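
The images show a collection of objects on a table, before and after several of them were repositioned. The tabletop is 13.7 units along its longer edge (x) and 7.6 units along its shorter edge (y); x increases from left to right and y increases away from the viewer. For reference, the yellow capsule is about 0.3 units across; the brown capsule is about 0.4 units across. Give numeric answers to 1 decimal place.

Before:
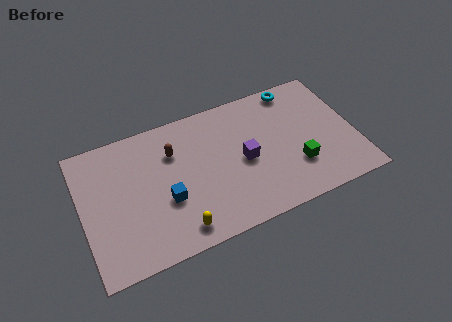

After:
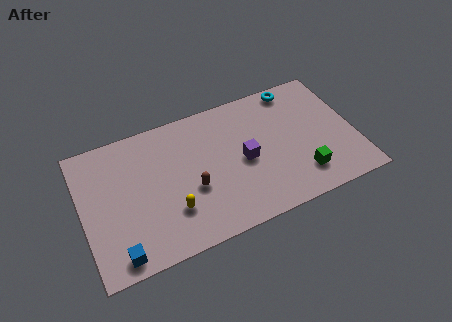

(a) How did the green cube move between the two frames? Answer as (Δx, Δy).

(0.2, -0.6)

From the two frames, the green cube sits at roughly (10.6, 2.3) before and (10.8, 1.7) after.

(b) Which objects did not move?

the purple cube and the cyan torus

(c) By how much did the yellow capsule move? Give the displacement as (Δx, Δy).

(-0.2, 1.1)

From the two frames, the yellow capsule sits at roughly (4.5, 1.1) before and (4.3, 2.2) after.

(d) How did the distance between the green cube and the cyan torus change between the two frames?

+0.6

They were about 4.5 units apart before and 5.1 after — 0.6 units further apart.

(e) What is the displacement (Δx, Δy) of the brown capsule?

(0.7, -2.4)

The brown capsule was at about (4.7, 5.4) and moved to about (5.4, 3.0).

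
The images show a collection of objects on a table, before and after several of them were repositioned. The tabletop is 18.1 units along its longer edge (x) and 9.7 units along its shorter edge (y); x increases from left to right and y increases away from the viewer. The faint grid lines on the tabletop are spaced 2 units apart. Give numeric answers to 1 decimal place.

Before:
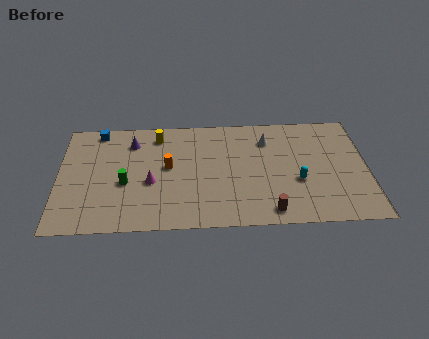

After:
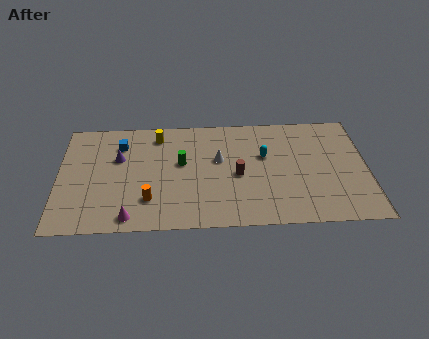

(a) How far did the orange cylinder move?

3.0

The orange cylinder was near (6.4, 5.3) before and (5.3, 2.5) after, so it travelled √(1.1² + 2.8²) ≈ 3.0 units.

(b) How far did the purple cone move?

1.6

The purple cone moved from about (4.3, 7.6) to (3.5, 6.2), a distance of √(0.8² + 1.4²) ≈ 1.6.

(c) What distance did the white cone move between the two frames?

3.3

The white cone moved from about (12.3, 7.4) to (9.4, 5.8), a distance of √(2.9² + 1.6²) ≈ 3.3.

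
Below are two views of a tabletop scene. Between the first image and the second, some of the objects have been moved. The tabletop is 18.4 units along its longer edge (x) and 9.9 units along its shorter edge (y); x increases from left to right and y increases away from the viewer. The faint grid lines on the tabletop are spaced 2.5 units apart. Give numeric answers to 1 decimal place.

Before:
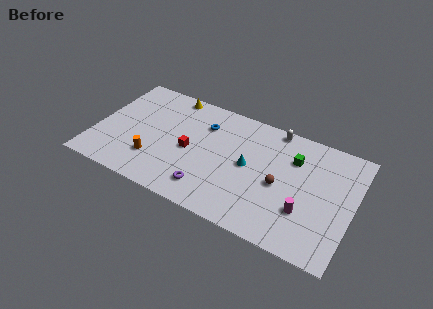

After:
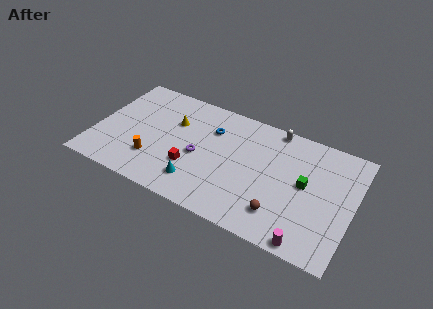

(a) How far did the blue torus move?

0.6

The blue torus moved from about (7.5, 7.3) to (8.1, 7.1), a distance of √(0.6² + 0.2²) ≈ 0.6.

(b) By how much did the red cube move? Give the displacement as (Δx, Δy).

(0.3, -1.4)

From the two frames, the red cube sits at roughly (6.8, 4.6) before and (7.1, 3.2) after.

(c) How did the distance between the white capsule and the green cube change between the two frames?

+2.0

They were about 2.6 units apart before and 4.6 after — 2.0 units further apart.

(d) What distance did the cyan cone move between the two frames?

4.5

From (11.0, 5.1) to (7.7, 2.1), the cyan cone covered √(3.3² + 3.0²) ≈ 4.5 units.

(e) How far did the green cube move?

2.1

From (14.0, 7.1) to (15.0, 5.3), the green cube covered √(1.0² + 1.8²) ≈ 2.1 units.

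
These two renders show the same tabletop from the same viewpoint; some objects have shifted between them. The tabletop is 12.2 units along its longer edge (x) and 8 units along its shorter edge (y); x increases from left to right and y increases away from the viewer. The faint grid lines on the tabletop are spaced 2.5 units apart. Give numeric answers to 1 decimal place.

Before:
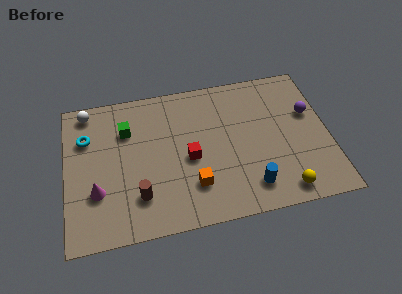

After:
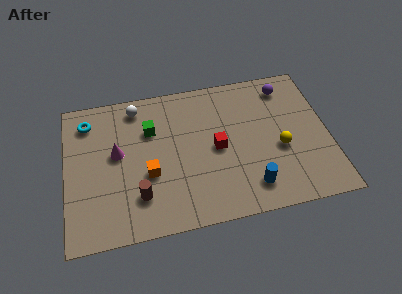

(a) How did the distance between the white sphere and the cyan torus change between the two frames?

+0.8

Before: roughly 1.5 units apart; after: 2.3. That's 0.8 units further apart.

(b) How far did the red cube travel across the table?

1.3

The red cube moved from about (5.7, 3.6) to (7.0, 3.9), a distance of √(1.3² + 0.3²) ≈ 1.3.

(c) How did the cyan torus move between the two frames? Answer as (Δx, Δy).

(0.1, 0.9)

The cyan torus was at about (1.0, 5.6) and moved to about (1.1, 6.5).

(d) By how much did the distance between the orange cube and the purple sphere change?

+1.2

Before: roughly 6.3 units apart; after: 7.5. That's 1.2 units further apart.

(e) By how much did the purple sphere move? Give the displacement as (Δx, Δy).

(-1.0, 1.7)

The purple sphere was at about (11.4, 5.0) and moved to about (10.4, 6.7).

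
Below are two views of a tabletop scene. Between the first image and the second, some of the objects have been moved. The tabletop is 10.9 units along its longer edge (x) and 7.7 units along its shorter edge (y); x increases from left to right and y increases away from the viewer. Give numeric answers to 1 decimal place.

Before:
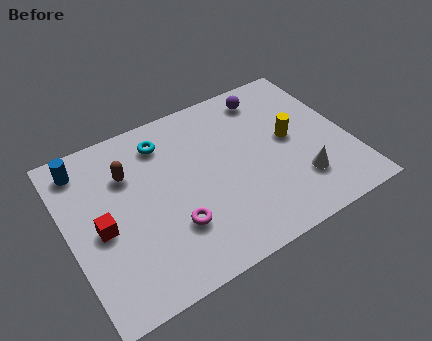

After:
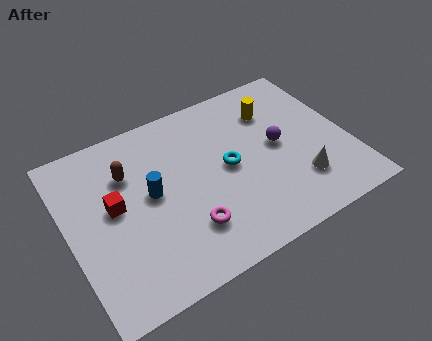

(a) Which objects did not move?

the white cone and the brown capsule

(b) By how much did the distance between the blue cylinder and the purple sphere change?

-2.3

Before: roughly 7.3 units apart; after: 5.0. That's 2.3 units closer together.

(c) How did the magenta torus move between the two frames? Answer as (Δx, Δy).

(0.5, -0.3)

The magenta torus started near (3.8, 2.3) and ended near (4.3, 2.0).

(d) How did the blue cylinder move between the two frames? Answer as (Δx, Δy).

(2.3, -2.4)

The blue cylinder was at about (0.9, 6.5) and moved to about (3.2, 4.1).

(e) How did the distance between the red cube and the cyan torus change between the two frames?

+0.5

The distance was about 3.9 in the first image and 4.4 in the second, so they moved 0.5 units further apart.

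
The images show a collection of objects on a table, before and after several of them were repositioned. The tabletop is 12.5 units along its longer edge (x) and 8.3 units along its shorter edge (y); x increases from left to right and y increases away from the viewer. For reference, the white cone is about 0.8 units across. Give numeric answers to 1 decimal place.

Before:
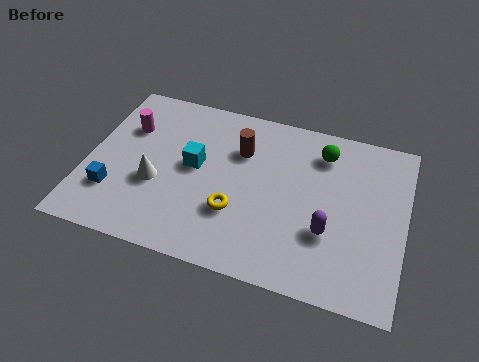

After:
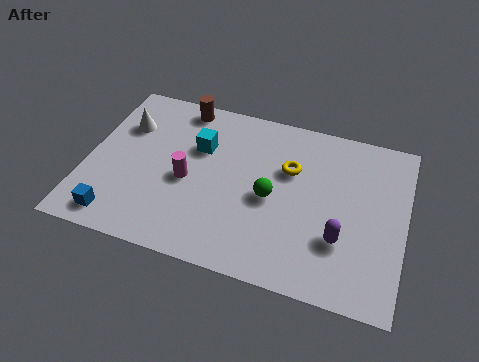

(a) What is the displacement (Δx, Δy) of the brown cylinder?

(-2.5, 1.6)

The brown cylinder was at about (5.9, 5.8) and moved to about (3.4, 7.4).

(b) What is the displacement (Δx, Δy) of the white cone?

(-1.5, 2.6)

The white cone was at about (2.8, 3.2) and moved to about (1.3, 5.8).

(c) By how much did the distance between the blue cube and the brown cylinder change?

+0.7

The distance was about 5.9 in the first image and 6.6 in the second, so they moved 0.7 units further apart.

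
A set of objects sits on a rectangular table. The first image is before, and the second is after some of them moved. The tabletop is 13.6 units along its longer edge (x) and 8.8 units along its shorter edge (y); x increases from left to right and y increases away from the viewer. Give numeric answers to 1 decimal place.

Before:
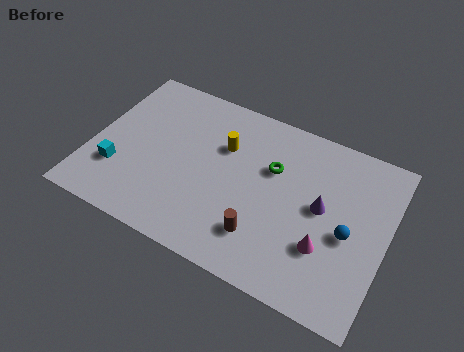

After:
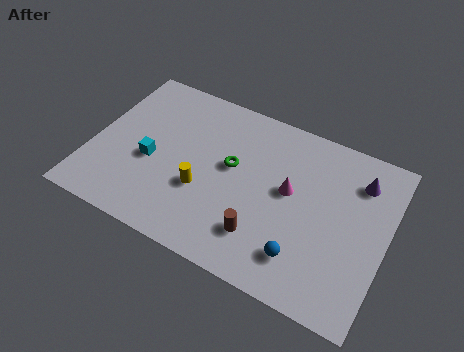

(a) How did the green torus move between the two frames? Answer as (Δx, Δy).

(-1.8, -0.7)

The green torus started near (8.2, 5.7) and ended near (6.4, 5.0).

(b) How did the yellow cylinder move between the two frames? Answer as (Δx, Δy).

(-0.6, -2.7)

The yellow cylinder was at about (5.9, 5.9) and moved to about (5.3, 3.2).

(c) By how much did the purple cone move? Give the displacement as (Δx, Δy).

(1.5, 2.1)

The purple cone was at about (10.6, 4.7) and moved to about (12.1, 6.8).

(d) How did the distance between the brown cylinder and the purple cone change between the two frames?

+2.6

They were about 3.5 units apart before and 6.1 after — 2.6 units further apart.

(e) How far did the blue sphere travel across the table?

2.7

The blue sphere moved from about (11.9, 3.9) to (10.1, 1.9), a distance of √(1.8² + 2.0²) ≈ 2.7.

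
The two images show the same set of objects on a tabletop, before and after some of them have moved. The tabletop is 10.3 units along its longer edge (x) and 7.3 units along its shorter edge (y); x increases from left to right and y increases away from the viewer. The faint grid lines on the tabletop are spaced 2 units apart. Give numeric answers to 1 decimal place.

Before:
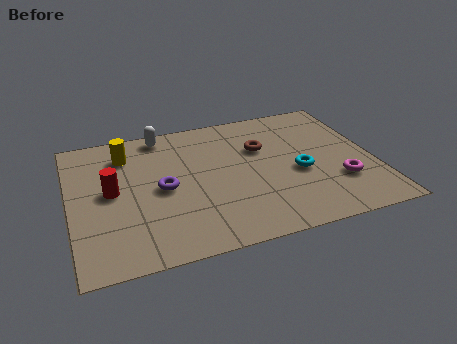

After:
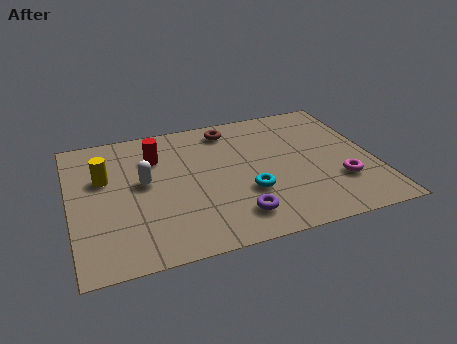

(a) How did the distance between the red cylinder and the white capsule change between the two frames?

-1.9

The distance was about 3.3 in the first image and 1.4 in the second, so they moved 1.9 units closer together.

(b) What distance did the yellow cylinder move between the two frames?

1.4

The yellow cylinder was near (2.0, 5.7) before and (1.2, 4.6) after, so it travelled √(0.8² + 1.1²) ≈ 1.4 units.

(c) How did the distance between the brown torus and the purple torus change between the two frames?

+1.1

Before: roughly 3.7 units apart; after: 4.8. That's 1.1 units further apart.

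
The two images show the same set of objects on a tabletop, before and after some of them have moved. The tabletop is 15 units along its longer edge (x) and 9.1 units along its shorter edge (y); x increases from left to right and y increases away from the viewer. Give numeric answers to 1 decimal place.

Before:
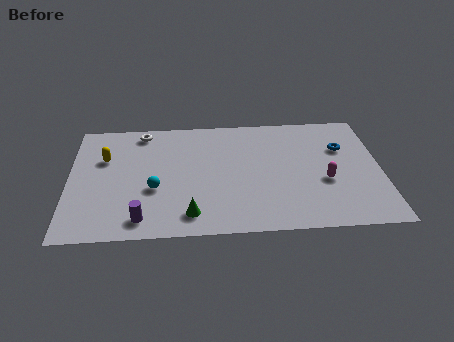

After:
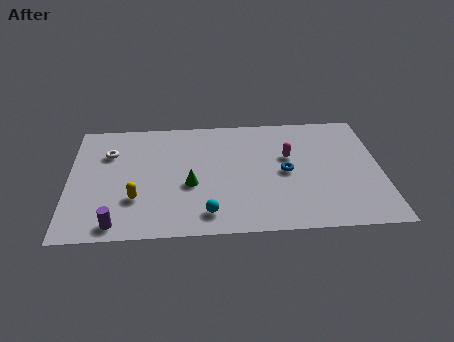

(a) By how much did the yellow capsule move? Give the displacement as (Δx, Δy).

(1.5, -3.2)

The yellow capsule started near (1.7, 6.0) and ended near (3.2, 2.8).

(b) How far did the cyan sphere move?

3.2

The cyan sphere moved from about (4.1, 3.5) to (6.6, 1.5), a distance of √(2.5² + 2.0²) ≈ 3.2.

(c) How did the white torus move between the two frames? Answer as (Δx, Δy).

(-1.6, -1.6)

The white torus was at about (3.5, 8.0) and moved to about (1.9, 6.4).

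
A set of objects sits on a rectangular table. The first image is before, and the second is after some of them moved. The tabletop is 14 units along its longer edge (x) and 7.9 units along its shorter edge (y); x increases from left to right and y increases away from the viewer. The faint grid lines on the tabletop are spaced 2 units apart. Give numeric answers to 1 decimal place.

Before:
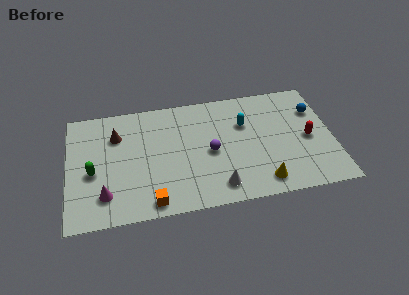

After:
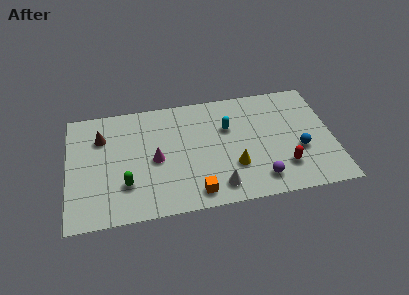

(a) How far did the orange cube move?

2.3

From (4.3, 0.9) to (6.6, 1.1), the orange cube covered √(2.3² + 0.2²) ≈ 2.3 units.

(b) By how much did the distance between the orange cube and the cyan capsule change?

-2.2

The distance was about 6.7 in the first image and 4.5 in the second, so they moved 2.2 units closer together.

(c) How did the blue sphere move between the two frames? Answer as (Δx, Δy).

(-1.0, -2.6)

The blue sphere was at about (13.2, 5.6) and moved to about (12.2, 3.0).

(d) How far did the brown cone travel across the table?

0.8

The brown cone moved from about (2.6, 5.7) to (1.8, 5.7), a distance of √(0.8² + 0.0²) ≈ 0.8.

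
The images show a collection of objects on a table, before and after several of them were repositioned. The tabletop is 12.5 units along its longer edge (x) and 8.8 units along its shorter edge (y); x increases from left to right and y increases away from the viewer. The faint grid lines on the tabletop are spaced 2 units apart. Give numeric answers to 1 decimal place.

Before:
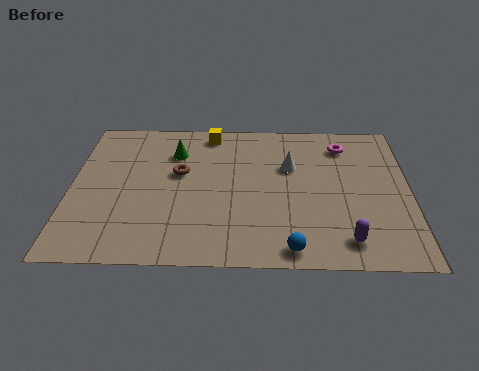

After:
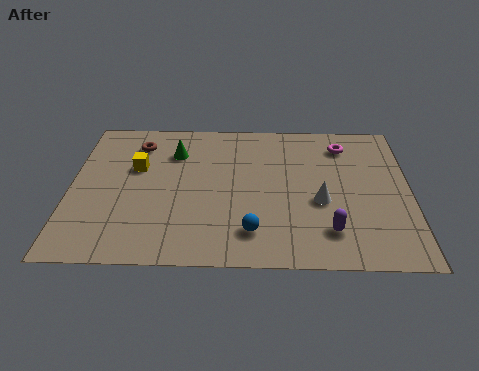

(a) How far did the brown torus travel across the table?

2.4

From (4.0, 5.2) to (2.4, 7.0), the brown torus covered √(1.6² + 1.8²) ≈ 2.4 units.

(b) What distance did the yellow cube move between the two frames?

3.5

From (5.1, 7.8) to (2.4, 5.5), the yellow cube covered √(2.7² + 2.3²) ≈ 3.5 units.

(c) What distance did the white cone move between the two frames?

2.4

From (8.1, 5.7) to (9.2, 3.6), the white cone covered √(1.1² + 2.1²) ≈ 2.4 units.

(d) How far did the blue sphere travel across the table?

1.7

The blue sphere was near (8.1, 0.9) before and (6.7, 1.8) after, so it travelled √(1.4² + 0.9²) ≈ 1.7 units.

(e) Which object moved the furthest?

the yellow cube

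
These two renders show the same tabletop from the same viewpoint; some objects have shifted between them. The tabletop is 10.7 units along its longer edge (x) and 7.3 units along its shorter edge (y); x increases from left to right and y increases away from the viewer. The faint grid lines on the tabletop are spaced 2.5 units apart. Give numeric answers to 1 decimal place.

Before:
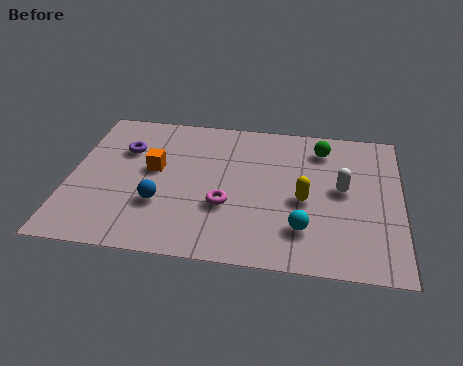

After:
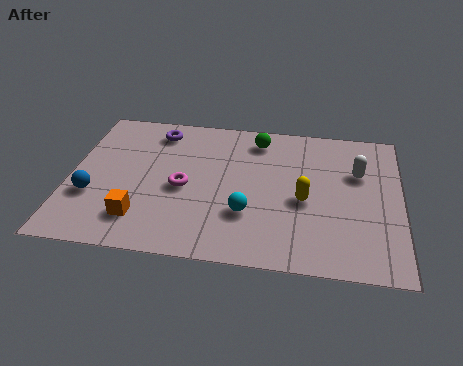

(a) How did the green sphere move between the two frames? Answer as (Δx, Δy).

(-2.1, 0.2)

From the two frames, the green sphere sits at roughly (8.1, 5.9) before and (6.0, 6.1) after.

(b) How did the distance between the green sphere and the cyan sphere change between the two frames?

-0.3

The distance was about 4.1 in the first image and 3.8 in the second, so they moved 0.3 units closer together.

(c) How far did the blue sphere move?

2.2

From (3.0, 2.4) to (0.8, 2.5), the blue sphere covered √(2.2² + 0.1²) ≈ 2.2 units.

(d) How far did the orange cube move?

2.5

The orange cube moved from about (2.7, 4.1) to (2.4, 1.6), a distance of √(0.3² + 2.5²) ≈ 2.5.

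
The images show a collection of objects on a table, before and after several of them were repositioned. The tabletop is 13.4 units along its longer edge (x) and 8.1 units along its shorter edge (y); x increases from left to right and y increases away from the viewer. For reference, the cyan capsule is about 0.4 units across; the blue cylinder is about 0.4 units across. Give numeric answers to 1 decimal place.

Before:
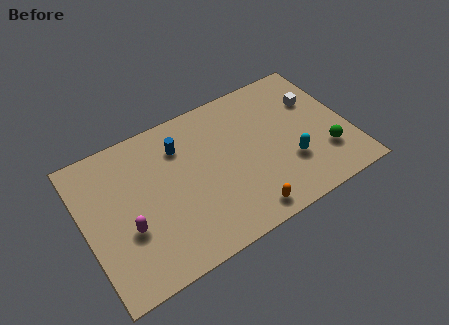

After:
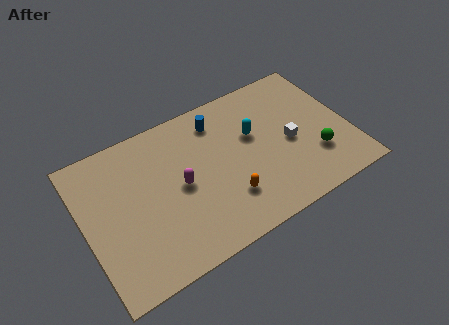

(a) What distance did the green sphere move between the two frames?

0.5

The green sphere moved from about (12.0, 2.3) to (11.5, 2.4), a distance of √(0.5² + 0.1²) ≈ 0.5.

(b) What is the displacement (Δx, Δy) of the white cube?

(-1.6, -1.8)

The white cube was at about (12.0, 5.5) and moved to about (10.4, 3.7).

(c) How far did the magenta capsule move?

3.0

The magenta capsule was near (2.0, 3.0) before and (4.8, 4.0) after, so it travelled √(2.8² + 1.0²) ≈ 3.0 units.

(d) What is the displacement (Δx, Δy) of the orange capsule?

(-0.7, 1.2)

From the two frames, the orange capsule sits at roughly (7.6, 1.0) before and (6.9, 2.2) after.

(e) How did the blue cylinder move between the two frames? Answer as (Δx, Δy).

(2.0, 0.5)

The blue cylinder was at about (5.1, 6.1) and moved to about (7.1, 6.6).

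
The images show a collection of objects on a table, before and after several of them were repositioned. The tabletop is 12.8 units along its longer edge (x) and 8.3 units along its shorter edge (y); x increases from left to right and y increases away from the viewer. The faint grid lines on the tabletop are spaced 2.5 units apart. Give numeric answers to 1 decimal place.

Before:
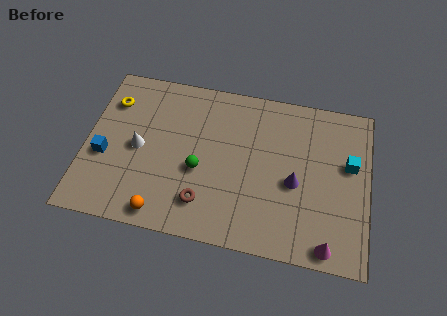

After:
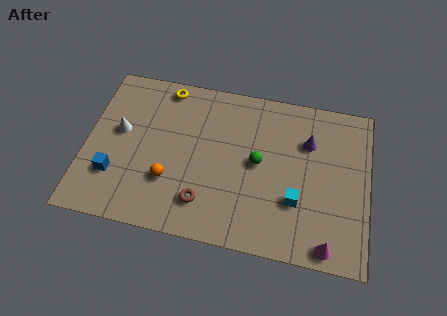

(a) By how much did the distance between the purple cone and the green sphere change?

-1.6

Before: roughly 4.3 units apart; after: 2.7. That's 1.6 units closer together.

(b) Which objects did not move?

the brown torus and the magenta cone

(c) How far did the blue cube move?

1.0

The blue cube was near (0.9, 3.3) before and (1.4, 2.4) after, so it travelled √(0.5² + 0.9²) ≈ 1.0 units.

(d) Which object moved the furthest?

the cyan cube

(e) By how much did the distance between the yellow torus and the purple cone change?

-2.1

They were about 8.9 units apart before and 6.8 after — 2.1 units closer together.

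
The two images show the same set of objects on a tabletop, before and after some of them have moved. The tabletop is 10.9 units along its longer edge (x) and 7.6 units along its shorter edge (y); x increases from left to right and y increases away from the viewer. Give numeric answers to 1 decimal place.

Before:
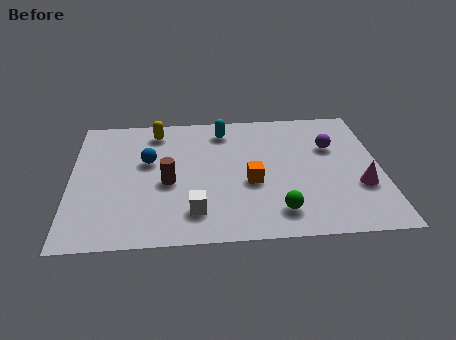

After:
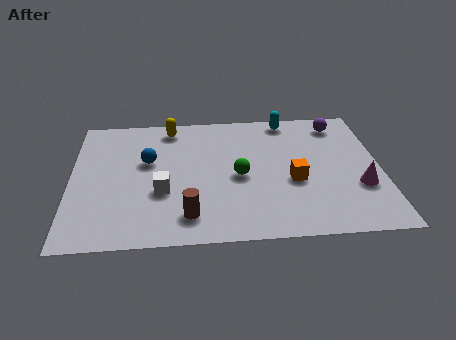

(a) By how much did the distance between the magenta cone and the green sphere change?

+1.2

Before: roughly 3.1 units apart; after: 4.3. That's 1.2 units further apart.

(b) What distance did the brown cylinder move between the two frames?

2.0

The brown cylinder was near (3.4, 3.3) before and (4.1, 1.4) after, so it travelled √(0.7² + 1.9²) ≈ 2.0 units.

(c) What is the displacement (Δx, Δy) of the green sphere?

(-1.3, 2.1)

The green sphere was at about (7.2, 1.4) and moved to about (5.9, 3.5).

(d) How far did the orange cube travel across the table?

1.5

The orange cube moved from about (6.3, 3.1) to (7.8, 3.1), a distance of √(1.5² + 0.0²) ≈ 1.5.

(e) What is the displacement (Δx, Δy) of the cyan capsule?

(2.3, 0.5)

The cyan capsule was at about (5.4, 6.3) and moved to about (7.7, 6.8).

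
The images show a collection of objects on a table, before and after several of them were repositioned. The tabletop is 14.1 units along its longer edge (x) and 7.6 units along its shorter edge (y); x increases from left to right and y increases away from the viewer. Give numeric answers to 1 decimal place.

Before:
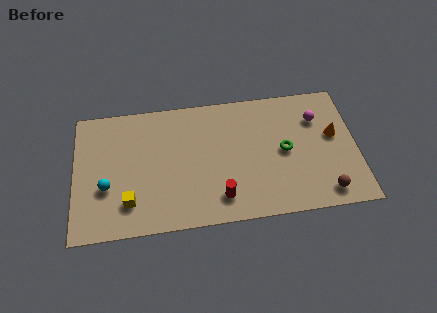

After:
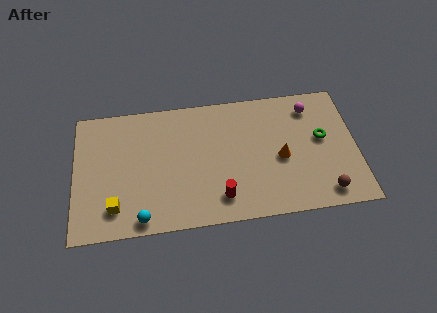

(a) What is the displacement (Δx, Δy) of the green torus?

(1.9, 0.5)

The green torus was at about (10.5, 3.8) and moved to about (12.4, 4.3).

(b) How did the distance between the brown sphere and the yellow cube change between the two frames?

+0.7

They were about 9.7 units apart before and 10.4 after — 0.7 units further apart.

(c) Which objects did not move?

the red cylinder and the brown sphere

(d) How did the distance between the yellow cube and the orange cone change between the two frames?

-2.1

Before: roughly 10.6 units apart; after: 8.5. That's 2.1 units closer together.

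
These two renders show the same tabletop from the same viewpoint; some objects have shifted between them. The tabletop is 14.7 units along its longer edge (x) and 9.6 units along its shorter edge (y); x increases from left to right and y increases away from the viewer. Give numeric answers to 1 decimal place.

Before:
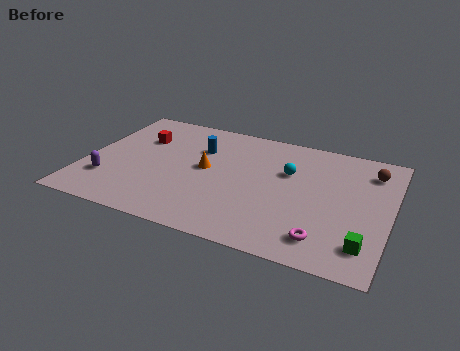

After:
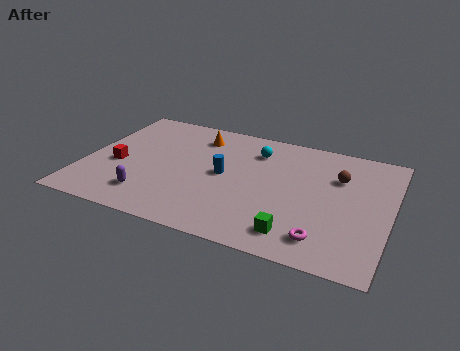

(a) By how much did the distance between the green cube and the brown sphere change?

-0.5

They were about 5.7 units apart before and 5.2 after — 0.5 units closer together.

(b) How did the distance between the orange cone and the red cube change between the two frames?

+1.4

They were about 3.7 units apart before and 5.1 after — 1.4 units further apart.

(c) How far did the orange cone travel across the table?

2.7

From (5.8, 5.1) to (5.1, 7.7), the orange cone covered √(0.7² + 2.6²) ≈ 2.7 units.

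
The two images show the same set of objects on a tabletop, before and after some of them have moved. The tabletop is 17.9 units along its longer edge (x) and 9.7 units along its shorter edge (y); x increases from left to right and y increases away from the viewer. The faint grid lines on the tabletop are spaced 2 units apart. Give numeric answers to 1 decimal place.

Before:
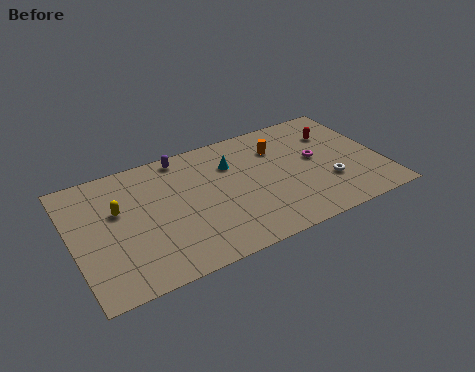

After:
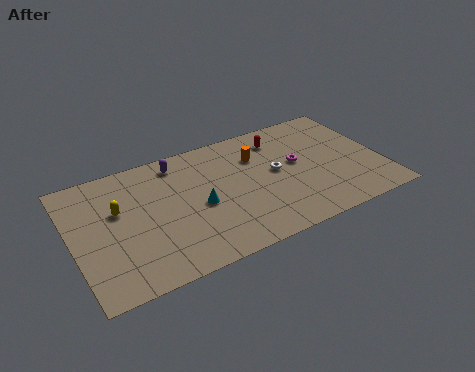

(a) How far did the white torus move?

3.5

The white torus moved from about (14.6, 3.1) to (11.8, 5.2), a distance of √(2.8² + 2.1²) ≈ 3.5.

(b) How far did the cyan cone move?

3.3

The cyan cone was near (9.4, 6.9) before and (7.2, 4.4) after, so it travelled √(2.2² + 2.5²) ≈ 3.3 units.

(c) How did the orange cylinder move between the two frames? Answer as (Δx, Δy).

(-1.3, -0.2)

The orange cylinder was at about (12.2, 7.1) and moved to about (10.9, 6.9).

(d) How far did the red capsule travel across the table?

3.3

From (15.6, 7.0) to (12.4, 7.8), the red capsule covered √(3.2² + 0.8²) ≈ 3.3 units.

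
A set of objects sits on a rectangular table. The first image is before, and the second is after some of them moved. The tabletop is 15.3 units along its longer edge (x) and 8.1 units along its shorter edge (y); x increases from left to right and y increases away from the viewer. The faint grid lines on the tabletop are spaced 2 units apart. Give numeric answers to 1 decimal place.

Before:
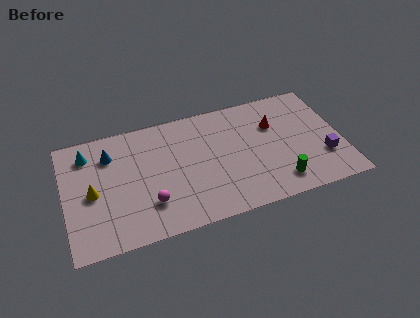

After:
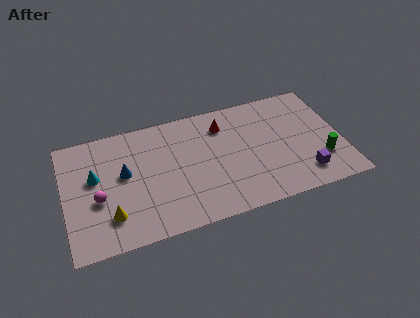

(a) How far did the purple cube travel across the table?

1.5

From (14.2, 2.5) to (13.0, 1.6), the purple cube covered √(1.2² + 0.9²) ≈ 1.5 units.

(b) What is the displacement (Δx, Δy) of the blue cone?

(0.7, -1.5)

The blue cone started near (2.6, 6.1) and ended near (3.3, 4.6).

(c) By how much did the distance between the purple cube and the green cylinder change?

-1.4

They were about 2.8 units apart before and 1.4 after — 1.4 units closer together.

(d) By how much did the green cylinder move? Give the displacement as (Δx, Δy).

(2.5, 0.9)

The green cylinder started near (11.6, 1.5) and ended near (14.1, 2.4).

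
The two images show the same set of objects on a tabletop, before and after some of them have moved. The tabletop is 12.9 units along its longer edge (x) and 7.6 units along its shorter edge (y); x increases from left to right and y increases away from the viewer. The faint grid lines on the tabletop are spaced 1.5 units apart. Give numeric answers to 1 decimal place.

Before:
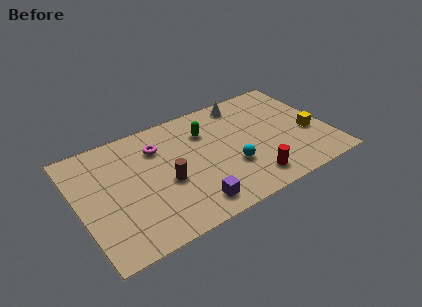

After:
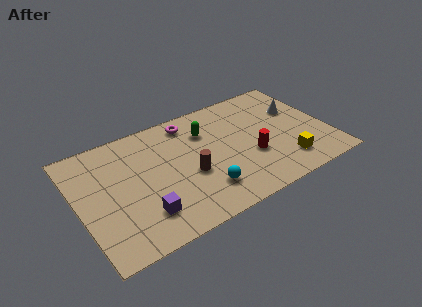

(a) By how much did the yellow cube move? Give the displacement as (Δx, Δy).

(-1.5, -1.4)

The yellow cube started near (11.9, 3.0) and ended near (10.4, 1.6).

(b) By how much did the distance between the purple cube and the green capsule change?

+0.8

They were about 4.5 units apart before and 5.3 after — 0.8 units further apart.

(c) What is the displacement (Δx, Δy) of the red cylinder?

(0.3, 1.5)

From the two frames, the red cylinder sits at roughly (8.5, 1.3) before and (8.8, 2.8) after.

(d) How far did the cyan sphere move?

1.8

The cyan sphere was near (7.7, 2.6) before and (6.1, 1.8) after, so it travelled √(1.6² + 0.8²) ≈ 1.8 units.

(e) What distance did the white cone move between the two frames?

3.1

The white cone moved from about (9.0, 6.6) to (11.6, 4.9), a distance of √(2.6² + 1.7²) ≈ 3.1.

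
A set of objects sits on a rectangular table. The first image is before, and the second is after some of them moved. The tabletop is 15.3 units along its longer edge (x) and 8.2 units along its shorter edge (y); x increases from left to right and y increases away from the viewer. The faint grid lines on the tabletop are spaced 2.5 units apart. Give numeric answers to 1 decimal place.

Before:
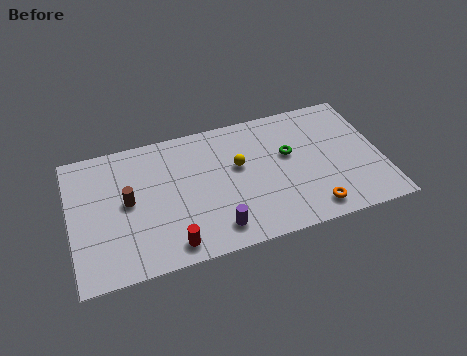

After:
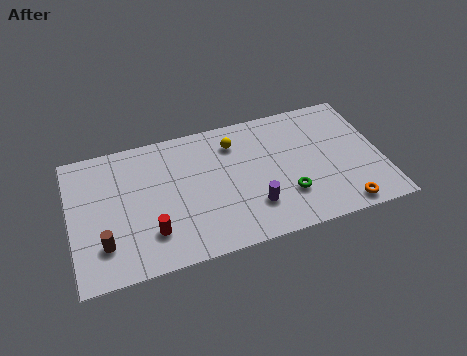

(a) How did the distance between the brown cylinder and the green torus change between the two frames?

+1.0

Before: roughly 8.0 units apart; after: 9.0. That's 1.0 units further apart.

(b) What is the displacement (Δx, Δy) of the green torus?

(-0.3, -2.5)

From the two frames, the green torus sits at roughly (10.8, 4.9) before and (10.5, 2.4) after.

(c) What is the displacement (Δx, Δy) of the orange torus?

(1.5, -0.3)

The orange torus was at about (11.6, 1.2) and moved to about (13.1, 0.9).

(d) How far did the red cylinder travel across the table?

1.3

The red cylinder was near (4.7, 1.1) before and (3.8, 2.1) after, so it travelled √(0.9² + 1.0²) ≈ 1.3 units.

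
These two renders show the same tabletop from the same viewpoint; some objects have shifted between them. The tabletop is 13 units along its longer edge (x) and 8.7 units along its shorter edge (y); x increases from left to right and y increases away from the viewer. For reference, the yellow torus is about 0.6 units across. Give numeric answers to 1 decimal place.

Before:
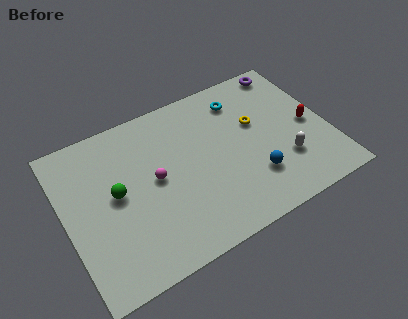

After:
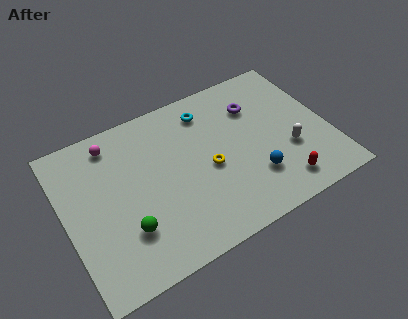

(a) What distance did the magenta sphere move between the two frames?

3.4

From (4.4, 4.5) to (2.7, 7.4), the magenta sphere covered √(1.7² + 2.9²) ≈ 3.4 units.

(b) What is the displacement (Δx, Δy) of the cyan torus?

(-1.7, 0.1)

The cyan torus started near (9.1, 7.0) and ended near (7.4, 7.1).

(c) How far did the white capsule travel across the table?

0.6

The white capsule moved from about (10.6, 2.6) to (10.9, 3.1), a distance of √(0.3² + 0.5²) ≈ 0.6.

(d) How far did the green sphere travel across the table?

2.1

From (2.5, 4.6) to (2.7, 2.5), the green sphere covered √(0.2² + 2.1²) ≈ 2.1 units.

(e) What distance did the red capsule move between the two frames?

3.3

From (12.1, 4.1) to (10.2, 1.4), the red capsule covered √(1.9² + 2.7²) ≈ 3.3 units.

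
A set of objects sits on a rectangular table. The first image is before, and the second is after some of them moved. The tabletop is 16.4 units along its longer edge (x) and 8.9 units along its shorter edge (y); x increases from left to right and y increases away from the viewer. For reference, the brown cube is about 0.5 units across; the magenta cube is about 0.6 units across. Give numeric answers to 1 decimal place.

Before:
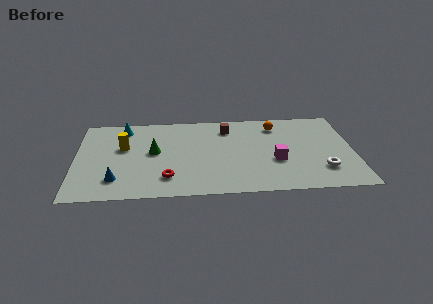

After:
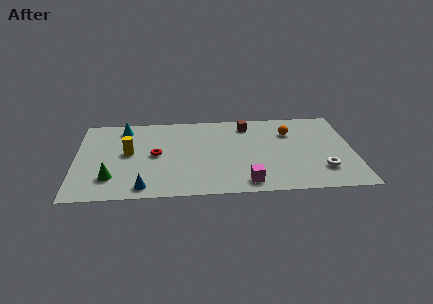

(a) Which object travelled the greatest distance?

the green cone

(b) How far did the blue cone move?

1.8

The blue cone was near (2.4, 2.0) before and (4.0, 1.1) after, so it travelled √(1.6² + 0.9²) ≈ 1.8 units.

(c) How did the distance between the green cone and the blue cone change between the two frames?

-1.4

Before: roughly 3.6 units apart; after: 2.2. That's 1.4 units closer together.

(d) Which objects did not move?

the cyan cone and the white torus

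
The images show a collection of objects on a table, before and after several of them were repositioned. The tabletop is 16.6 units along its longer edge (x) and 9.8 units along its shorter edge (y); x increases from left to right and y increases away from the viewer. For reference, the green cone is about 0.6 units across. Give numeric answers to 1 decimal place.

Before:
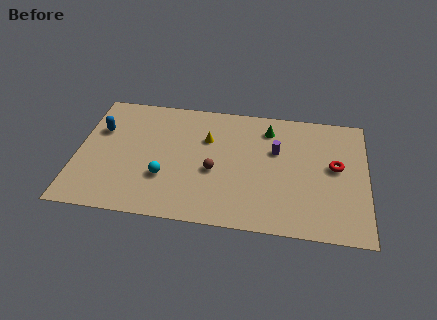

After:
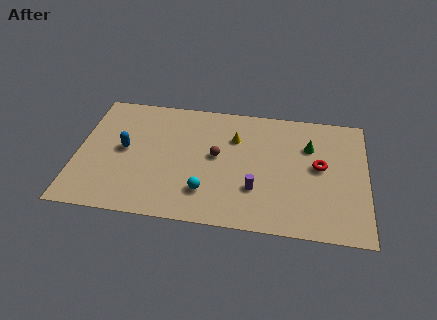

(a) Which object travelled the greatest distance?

the purple cylinder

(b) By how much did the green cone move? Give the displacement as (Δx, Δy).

(2.4, -1.1)

The green cone started near (10.9, 7.9) and ended near (13.3, 6.8).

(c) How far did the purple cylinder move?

3.4

The purple cylinder was near (11.4, 6.2) before and (10.3, 3.0) after, so it travelled √(1.1² + 3.2²) ≈ 3.4 units.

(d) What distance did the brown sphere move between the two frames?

1.2

The brown sphere moved from about (7.9, 4.1) to (8.0, 5.3), a distance of √(0.1² + 1.2²) ≈ 1.2.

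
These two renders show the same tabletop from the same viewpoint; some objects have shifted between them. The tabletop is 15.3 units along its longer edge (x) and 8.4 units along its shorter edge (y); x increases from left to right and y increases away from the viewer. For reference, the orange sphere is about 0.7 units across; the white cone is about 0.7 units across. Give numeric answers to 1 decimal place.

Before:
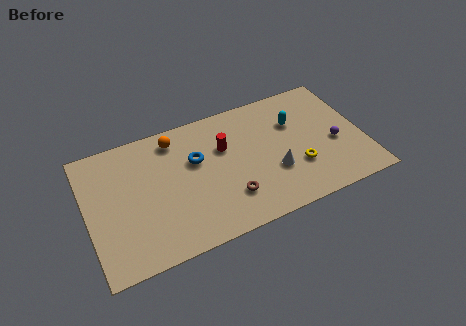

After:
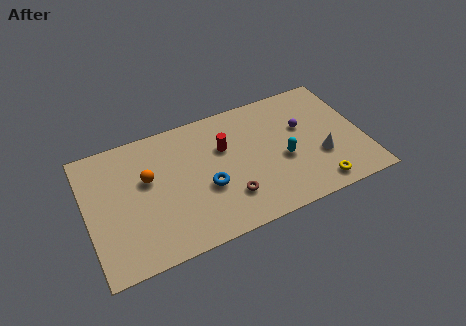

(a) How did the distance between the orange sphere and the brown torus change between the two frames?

-0.4

Before: roughly 5.5 units apart; after: 5.1. That's 0.4 units closer together.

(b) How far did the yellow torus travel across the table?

1.8

The yellow torus was near (11.5, 2.7) before and (12.4, 1.1) after, so it travelled √(0.9² + 1.6²) ≈ 1.8 units.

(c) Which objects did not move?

the red cylinder and the brown torus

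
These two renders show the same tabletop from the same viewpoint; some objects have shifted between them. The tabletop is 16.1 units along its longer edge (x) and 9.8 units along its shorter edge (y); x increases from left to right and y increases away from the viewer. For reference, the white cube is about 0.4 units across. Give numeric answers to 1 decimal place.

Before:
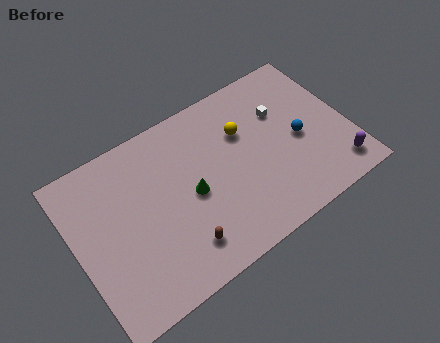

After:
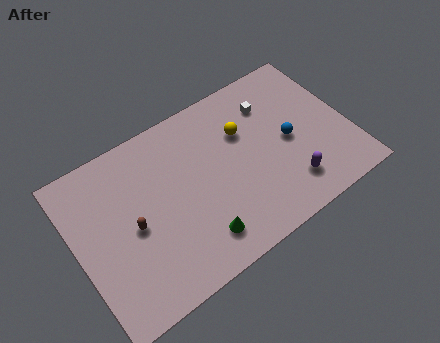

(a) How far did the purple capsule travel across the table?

2.8

The purple capsule was near (14.9, 1.6) before and (12.1, 2.1) after, so it travelled √(2.8² + 0.5²) ≈ 2.8 units.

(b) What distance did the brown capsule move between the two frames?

3.5

The brown capsule moved from about (5.6, 2.0) to (3.2, 4.6), a distance of √(2.4² + 2.6²) ≈ 3.5.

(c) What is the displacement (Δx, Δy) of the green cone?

(-0.1, -2.7)

From the two frames, the green cone sits at roughly (6.7, 4.6) before and (6.6, 1.9) after.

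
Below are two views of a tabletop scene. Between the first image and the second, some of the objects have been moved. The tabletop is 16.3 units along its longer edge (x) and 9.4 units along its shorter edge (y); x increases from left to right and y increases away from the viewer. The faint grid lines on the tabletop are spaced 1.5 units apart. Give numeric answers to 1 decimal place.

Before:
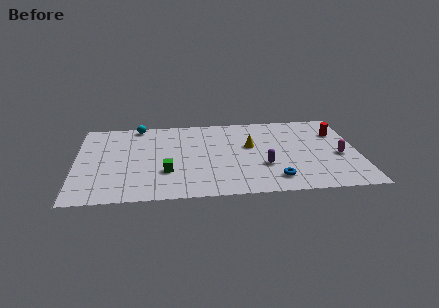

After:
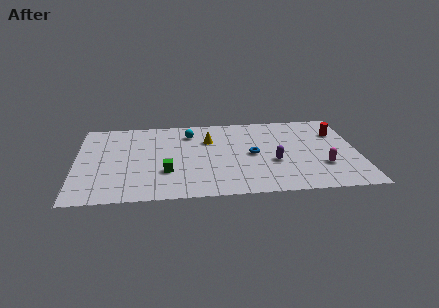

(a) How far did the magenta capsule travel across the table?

1.5

From (15.2, 4.0) to (14.2, 2.9), the magenta capsule covered √(1.0² + 1.1²) ≈ 1.5 units.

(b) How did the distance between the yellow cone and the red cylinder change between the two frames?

+2.3

The distance was about 5.2 in the first image and 7.5 in the second, so they moved 2.3 units further apart.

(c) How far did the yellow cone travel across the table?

2.6

The yellow cone was near (10.1, 5.6) before and (7.7, 6.5) after, so it travelled √(2.4² + 0.9²) ≈ 2.6 units.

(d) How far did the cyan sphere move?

3.2

From (3.6, 8.6) to (6.6, 7.4), the cyan sphere covered √(3.0² + 1.2²) ≈ 3.2 units.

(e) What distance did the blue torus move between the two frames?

3.1

The blue torus moved from about (11.4, 1.7) to (10.2, 4.6), a distance of √(1.2² + 2.9²) ≈ 3.1.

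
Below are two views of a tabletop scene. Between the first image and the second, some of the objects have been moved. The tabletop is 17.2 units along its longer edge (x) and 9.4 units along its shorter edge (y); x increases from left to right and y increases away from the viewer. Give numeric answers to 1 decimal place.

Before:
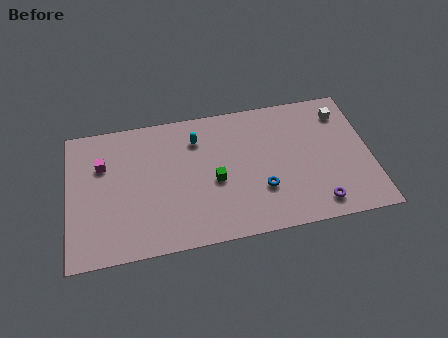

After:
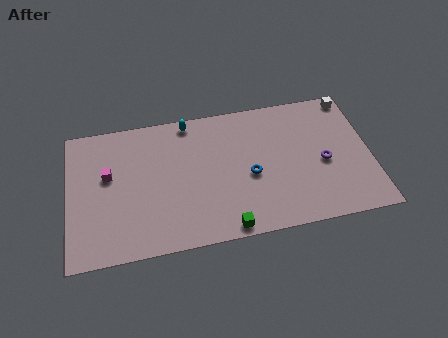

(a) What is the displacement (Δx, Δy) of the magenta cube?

(0.3, -0.8)

The magenta cube was at about (2.0, 6.4) and moved to about (2.3, 5.6).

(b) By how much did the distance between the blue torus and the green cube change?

+0.8

They were about 2.8 units apart before and 3.6 after — 0.8 units further apart.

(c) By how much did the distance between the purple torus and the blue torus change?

+0.7

The distance was about 3.5 in the first image and 4.2 in the second, so they moved 0.7 units further apart.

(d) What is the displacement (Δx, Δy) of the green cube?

(0.5, -3.3)

The green cube was at about (8.3, 4.1) and moved to about (8.8, 0.8).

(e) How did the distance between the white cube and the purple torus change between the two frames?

-1.7

The distance was about 6.4 in the first image and 4.7 in the second, so they moved 1.7 units closer together.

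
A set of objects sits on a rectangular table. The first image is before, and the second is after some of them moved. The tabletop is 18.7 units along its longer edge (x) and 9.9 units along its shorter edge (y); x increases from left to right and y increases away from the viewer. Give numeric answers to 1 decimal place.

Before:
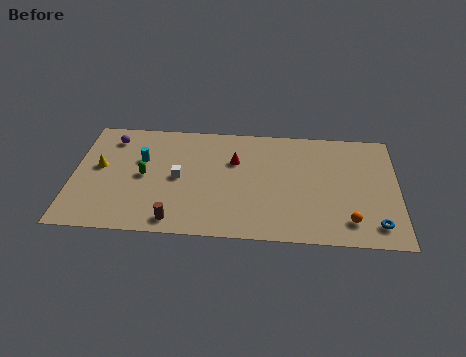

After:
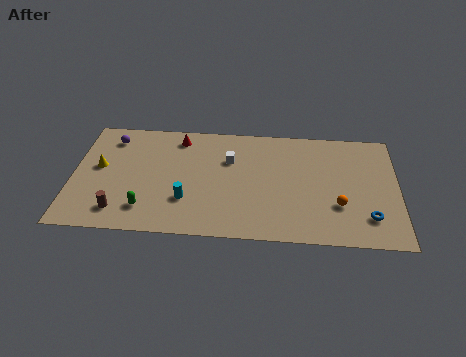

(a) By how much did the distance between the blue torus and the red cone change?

+3.1

Before: roughly 9.5 units apart; after: 12.6. That's 3.1 units further apart.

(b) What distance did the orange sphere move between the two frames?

1.4

The orange sphere moved from about (15.9, 1.9) to (15.3, 3.2), a distance of √(0.6² + 1.3²) ≈ 1.4.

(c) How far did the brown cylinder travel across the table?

3.3

From (6.0, 1.2) to (2.8, 1.8), the brown cylinder covered √(3.2² + 0.6²) ≈ 3.3 units.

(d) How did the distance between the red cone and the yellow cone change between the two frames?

-2.5

They were about 7.9 units apart before and 5.4 after — 2.5 units closer together.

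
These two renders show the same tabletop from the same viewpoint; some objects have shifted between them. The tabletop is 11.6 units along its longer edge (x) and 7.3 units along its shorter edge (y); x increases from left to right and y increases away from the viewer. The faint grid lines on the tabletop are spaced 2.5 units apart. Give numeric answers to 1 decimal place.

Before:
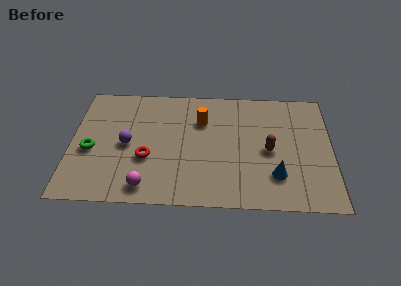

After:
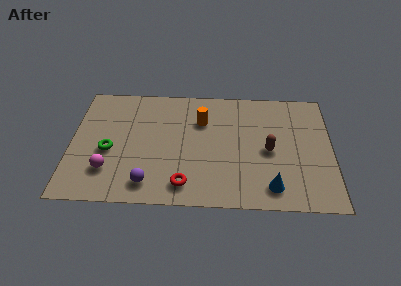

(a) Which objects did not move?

the orange cylinder and the brown capsule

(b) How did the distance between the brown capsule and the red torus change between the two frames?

-1.1

The distance was about 5.4 in the first image and 4.3 in the second, so they moved 1.1 units closer together.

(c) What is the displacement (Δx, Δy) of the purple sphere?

(1.0, -2.3)

The purple sphere started near (2.5, 3.5) and ended near (3.5, 1.2).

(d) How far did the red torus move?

2.3

The red torus moved from about (3.4, 2.7) to (5.1, 1.2), a distance of √(1.7² + 1.5²) ≈ 2.3.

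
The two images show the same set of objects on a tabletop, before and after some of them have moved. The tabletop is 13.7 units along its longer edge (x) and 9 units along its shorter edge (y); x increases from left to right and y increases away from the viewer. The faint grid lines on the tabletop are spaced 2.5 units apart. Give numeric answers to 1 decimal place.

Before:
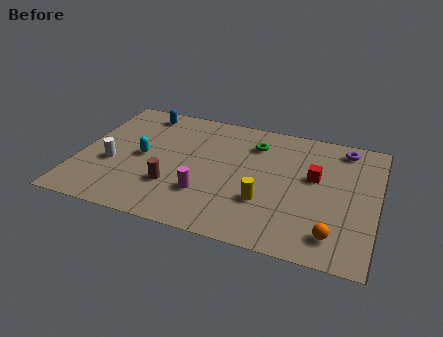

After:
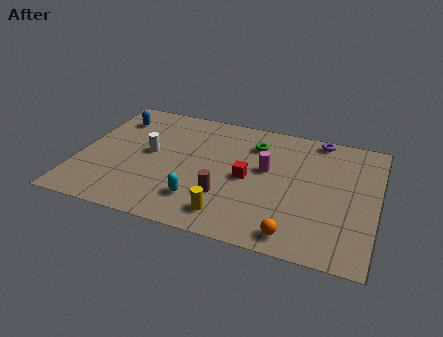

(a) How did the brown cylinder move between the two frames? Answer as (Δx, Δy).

(2.4, 0.0)

The brown cylinder started near (4.5, 2.7) and ended near (6.9, 2.7).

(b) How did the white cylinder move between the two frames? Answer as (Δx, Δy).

(1.6, 1.3)

The white cylinder was at about (1.6, 3.5) and moved to about (3.2, 4.8).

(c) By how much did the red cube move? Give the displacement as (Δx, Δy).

(-3.0, -1.0)

The red cube was at about (10.8, 5.3) and moved to about (7.8, 4.3).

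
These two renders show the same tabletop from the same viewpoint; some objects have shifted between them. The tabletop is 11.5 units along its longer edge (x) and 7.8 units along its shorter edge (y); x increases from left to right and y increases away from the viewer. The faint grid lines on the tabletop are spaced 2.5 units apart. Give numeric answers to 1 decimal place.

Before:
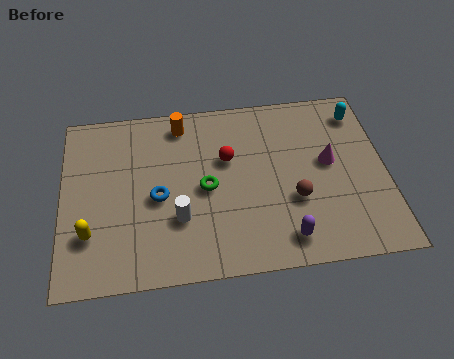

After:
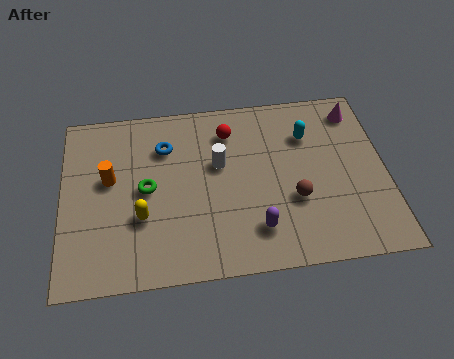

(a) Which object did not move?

the brown sphere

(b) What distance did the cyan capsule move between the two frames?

2.1

The cyan capsule moved from about (10.7, 6.4) to (8.8, 5.6), a distance of √(1.9² + 0.8²) ≈ 2.1.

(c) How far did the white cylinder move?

2.7

The white cylinder was near (4.1, 2.5) before and (5.6, 4.7) after, so it travelled √(1.5² + 2.2²) ≈ 2.7 units.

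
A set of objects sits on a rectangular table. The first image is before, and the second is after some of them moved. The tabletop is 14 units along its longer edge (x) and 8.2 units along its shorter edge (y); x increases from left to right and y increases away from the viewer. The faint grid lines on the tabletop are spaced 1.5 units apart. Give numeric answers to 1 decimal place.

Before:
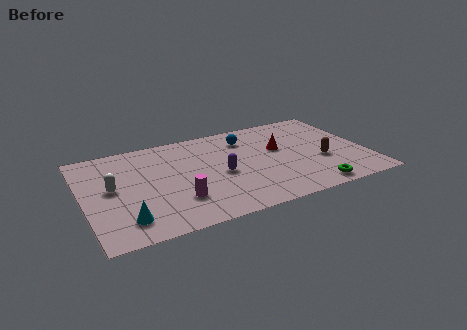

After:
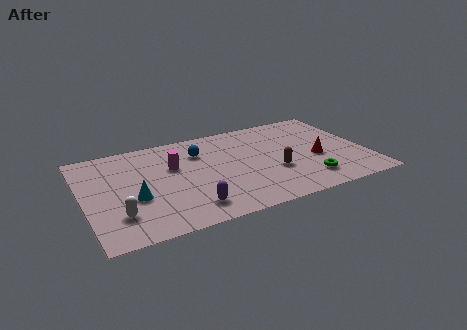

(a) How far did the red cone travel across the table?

2.3

The red cone moved from about (9.8, 4.9) to (11.5, 3.4), a distance of √(1.7² + 1.5²) ≈ 2.3.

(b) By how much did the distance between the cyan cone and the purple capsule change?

-2.3

They were about 5.3 units apart before and 3.0 after — 2.3 units closer together.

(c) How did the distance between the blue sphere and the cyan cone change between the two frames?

-3.6

They were about 8.1 units apart before and 4.5 after — 3.6 units closer together.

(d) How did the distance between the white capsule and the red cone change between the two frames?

+1.7

The distance was about 8.4 in the first image and 10.1 in the second, so they moved 1.7 units further apart.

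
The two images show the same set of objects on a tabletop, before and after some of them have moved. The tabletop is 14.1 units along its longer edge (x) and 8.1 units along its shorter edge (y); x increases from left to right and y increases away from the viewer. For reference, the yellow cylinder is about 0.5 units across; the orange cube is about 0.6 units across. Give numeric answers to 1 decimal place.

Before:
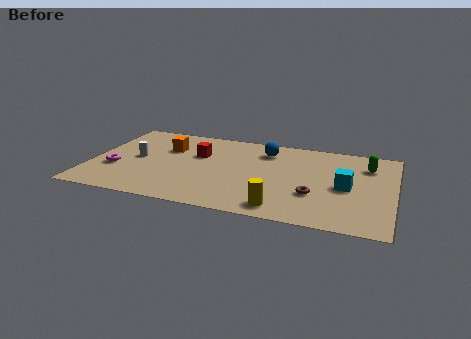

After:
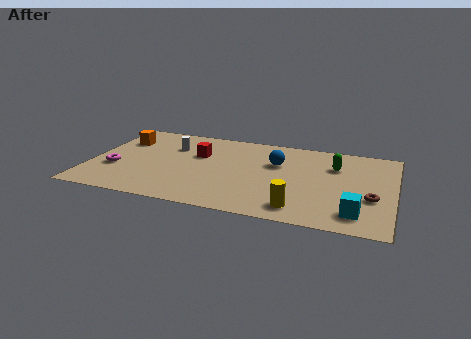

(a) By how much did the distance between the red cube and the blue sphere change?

+0.4

They were about 3.3 units apart before and 3.7 after — 0.4 units further apart.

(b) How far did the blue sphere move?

1.3

From (8.0, 6.4) to (8.6, 5.3), the blue sphere covered √(0.6² + 1.1²) ≈ 1.3 units.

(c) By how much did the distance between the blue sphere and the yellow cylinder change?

-1.2

Before: roughly 5.4 units apart; after: 4.2. That's 1.2 units closer together.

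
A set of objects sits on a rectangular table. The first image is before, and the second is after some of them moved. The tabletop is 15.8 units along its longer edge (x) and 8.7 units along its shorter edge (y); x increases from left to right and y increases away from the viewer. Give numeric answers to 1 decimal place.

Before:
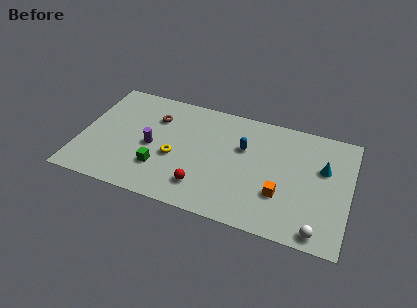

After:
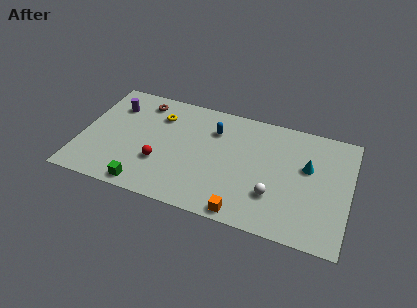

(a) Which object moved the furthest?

the purple cylinder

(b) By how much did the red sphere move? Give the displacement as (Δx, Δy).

(-2.6, 1.0)

From the two frames, the red sphere sits at roughly (7.4, 1.9) before and (4.8, 2.9) after.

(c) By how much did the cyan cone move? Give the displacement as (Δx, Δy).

(-0.9, -0.2)

The cyan cone started near (14.2, 5.5) and ended near (13.3, 5.3).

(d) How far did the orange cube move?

2.8

The orange cube was near (11.9, 2.8) before and (9.9, 0.8) after, so it travelled √(2.0² + 2.0²) ≈ 2.8 units.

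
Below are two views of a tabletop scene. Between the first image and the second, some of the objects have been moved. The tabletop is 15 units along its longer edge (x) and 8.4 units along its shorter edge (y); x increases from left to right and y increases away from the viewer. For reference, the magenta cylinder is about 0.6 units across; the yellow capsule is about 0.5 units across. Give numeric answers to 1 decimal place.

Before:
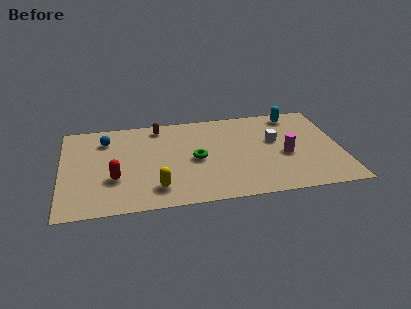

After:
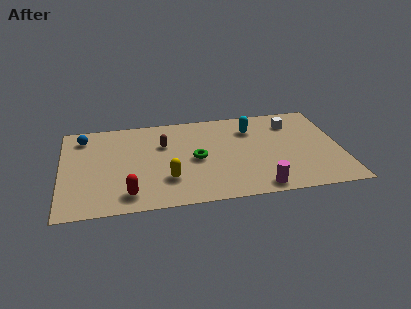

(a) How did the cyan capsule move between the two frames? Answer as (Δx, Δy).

(-2.4, -1.0)

From the two frames, the cyan capsule sits at roughly (12.7, 7.3) before and (10.3, 6.3) after.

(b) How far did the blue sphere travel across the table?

1.3

From (2.4, 6.5) to (1.2, 6.9), the blue sphere covered √(1.2² + 0.4²) ≈ 1.3 units.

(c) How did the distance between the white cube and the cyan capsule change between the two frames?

-0.4

The distance was about 2.6 in the first image and 2.2 in the second, so they moved 0.4 units closer together.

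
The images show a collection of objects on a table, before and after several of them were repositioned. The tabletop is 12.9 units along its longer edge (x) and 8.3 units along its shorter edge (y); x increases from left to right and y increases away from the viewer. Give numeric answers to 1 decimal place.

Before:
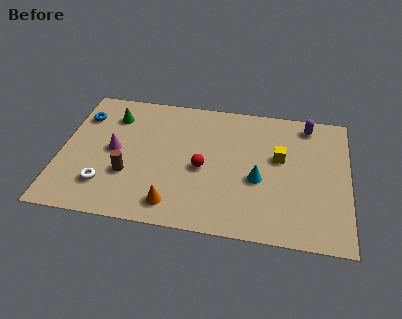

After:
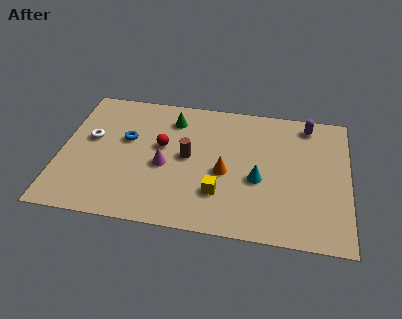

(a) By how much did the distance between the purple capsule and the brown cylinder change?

-3.0

The distance was about 9.0 in the first image and 6.0 in the second, so they moved 3.0 units closer together.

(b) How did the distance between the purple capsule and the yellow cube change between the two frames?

+3.6

They were about 2.6 units apart before and 6.2 after — 3.6 units further apart.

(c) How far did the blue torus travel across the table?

2.4

The blue torus moved from about (0.8, 6.2) to (2.9, 5.0), a distance of √(2.1² + 1.2²) ≈ 2.4.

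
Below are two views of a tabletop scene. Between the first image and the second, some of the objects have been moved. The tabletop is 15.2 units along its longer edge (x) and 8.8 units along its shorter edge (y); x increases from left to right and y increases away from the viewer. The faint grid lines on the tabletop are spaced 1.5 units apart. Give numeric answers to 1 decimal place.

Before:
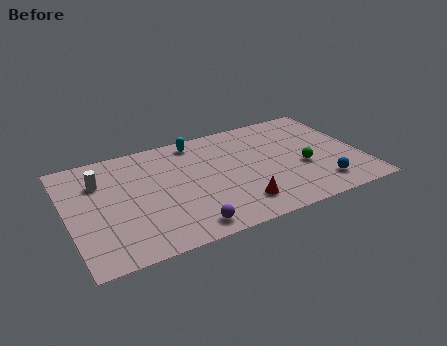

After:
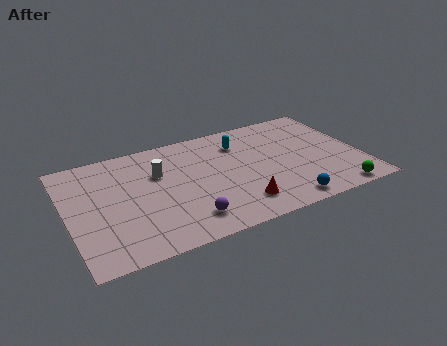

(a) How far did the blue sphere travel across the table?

2.1

The blue sphere moved from about (12.8, 1.7) to (10.8, 1.0), a distance of √(2.0² + 0.7²) ≈ 2.1.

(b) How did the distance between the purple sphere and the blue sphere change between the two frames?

-2.1

The distance was about 7.1 in the first image and 5.0 in the second, so they moved 2.1 units closer together.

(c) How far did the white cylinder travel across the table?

3.0

The white cylinder moved from about (1.8, 6.3) to (4.8, 5.8), a distance of √(3.0² + 0.5²) ≈ 3.0.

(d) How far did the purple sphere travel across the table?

0.6

The purple sphere was near (5.7, 1.1) before and (5.8, 1.7) after, so it travelled √(0.1² + 0.6²) ≈ 0.6 units.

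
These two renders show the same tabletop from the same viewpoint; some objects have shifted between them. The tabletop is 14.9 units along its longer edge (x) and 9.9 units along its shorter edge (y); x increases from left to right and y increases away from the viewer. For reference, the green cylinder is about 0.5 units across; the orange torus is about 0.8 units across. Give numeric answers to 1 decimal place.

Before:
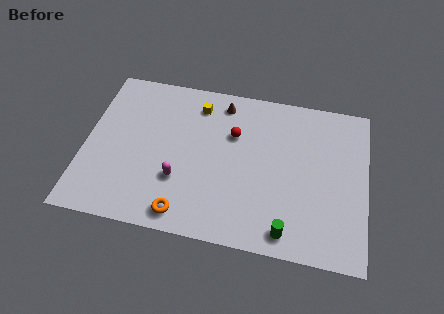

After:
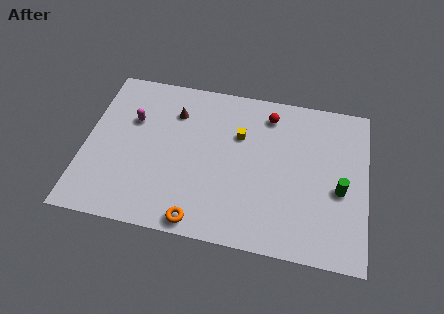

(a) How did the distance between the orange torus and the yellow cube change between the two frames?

-0.9

They were about 6.9 units apart before and 6.0 after — 0.9 units closer together.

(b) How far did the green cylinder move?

4.0

The green cylinder was near (10.9, 1.2) before and (13.5, 4.2) after, so it travelled √(2.6² + 3.0²) ≈ 4.0 units.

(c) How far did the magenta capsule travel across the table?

4.3

The magenta capsule moved from about (5.1, 3.2) to (2.4, 6.5), a distance of √(2.7² + 3.3²) ≈ 4.3.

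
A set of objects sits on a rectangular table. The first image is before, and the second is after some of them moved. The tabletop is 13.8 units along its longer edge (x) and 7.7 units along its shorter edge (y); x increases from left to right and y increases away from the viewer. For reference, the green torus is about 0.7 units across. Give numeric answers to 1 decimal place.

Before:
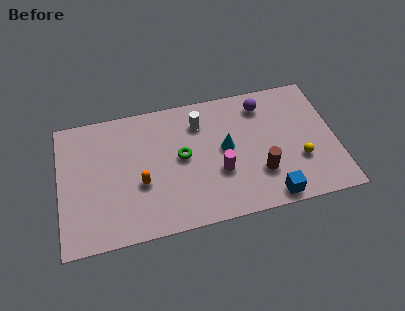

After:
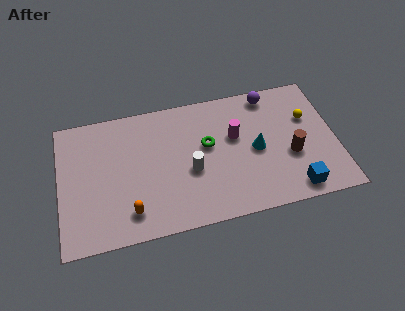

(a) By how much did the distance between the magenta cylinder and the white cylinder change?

-0.5

They were about 3.2 units apart before and 2.7 after — 0.5 units closer together.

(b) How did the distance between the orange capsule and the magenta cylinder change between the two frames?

+2.4

They were about 3.9 units apart before and 6.3 after — 2.4 units further apart.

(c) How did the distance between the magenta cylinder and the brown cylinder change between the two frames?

+1.1

They were about 2.1 units apart before and 3.2 after — 1.1 units further apart.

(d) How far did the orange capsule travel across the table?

1.6

From (4.0, 3.0) to (3.4, 1.5), the orange capsule covered √(0.6² + 1.5²) ≈ 1.6 units.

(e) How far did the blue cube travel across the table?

1.2

The blue cube moved from about (10.3, 0.8) to (11.5, 1.0), a distance of √(1.2² + 0.2²) ≈ 1.2.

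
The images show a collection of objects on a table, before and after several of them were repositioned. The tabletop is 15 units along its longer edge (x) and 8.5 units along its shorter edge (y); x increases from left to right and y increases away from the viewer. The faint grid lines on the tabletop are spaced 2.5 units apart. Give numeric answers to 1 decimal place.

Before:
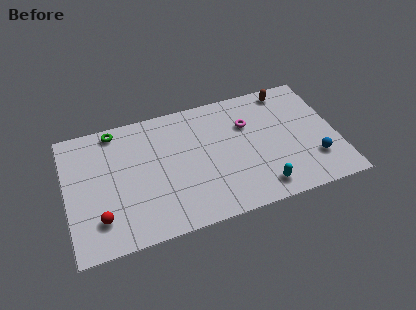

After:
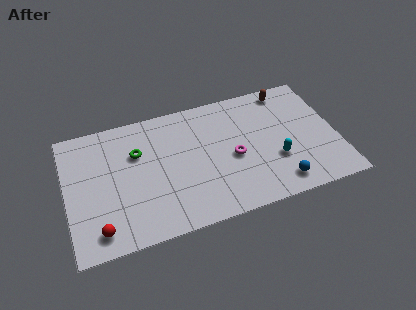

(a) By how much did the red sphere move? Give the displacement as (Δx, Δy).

(-0.1, -0.7)

From the two frames, the red sphere sits at roughly (1.7, 2.0) before and (1.6, 1.3) after.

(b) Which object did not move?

the brown capsule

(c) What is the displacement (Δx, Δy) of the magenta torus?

(-1.0, -2.0)

The magenta torus was at about (10.2, 5.8) and moved to about (9.2, 3.8).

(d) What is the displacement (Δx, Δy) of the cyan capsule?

(1.0, 1.6)

The cyan capsule was at about (10.5, 1.3) and moved to about (11.5, 2.9).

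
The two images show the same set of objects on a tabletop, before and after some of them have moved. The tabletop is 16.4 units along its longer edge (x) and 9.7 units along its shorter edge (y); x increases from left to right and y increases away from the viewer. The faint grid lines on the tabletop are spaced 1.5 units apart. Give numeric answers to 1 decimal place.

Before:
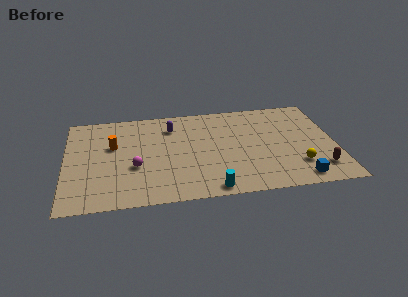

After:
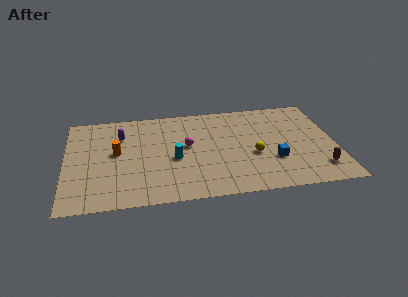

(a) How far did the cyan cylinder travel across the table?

3.9

The cyan cylinder was near (8.7, 0.9) before and (6.6, 4.2) after, so it travelled √(2.1² + 3.3²) ≈ 3.9 units.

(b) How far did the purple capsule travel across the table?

3.1

The purple capsule moved from about (6.5, 7.5) to (3.4, 7.0), a distance of √(3.1² + 0.5²) ≈ 3.1.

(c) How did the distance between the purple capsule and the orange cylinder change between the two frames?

-2.2

The distance was about 3.9 in the first image and 1.7 in the second, so they moved 2.2 units closer together.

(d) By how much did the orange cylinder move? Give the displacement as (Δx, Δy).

(0.2, -0.7)

The orange cylinder started near (2.9, 6.0) and ended near (3.1, 5.3).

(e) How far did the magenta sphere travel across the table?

3.6

The magenta sphere moved from about (4.2, 3.7) to (7.4, 5.4), a distance of √(3.2² + 1.7²) ≈ 3.6.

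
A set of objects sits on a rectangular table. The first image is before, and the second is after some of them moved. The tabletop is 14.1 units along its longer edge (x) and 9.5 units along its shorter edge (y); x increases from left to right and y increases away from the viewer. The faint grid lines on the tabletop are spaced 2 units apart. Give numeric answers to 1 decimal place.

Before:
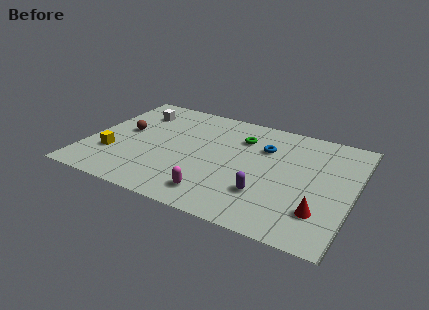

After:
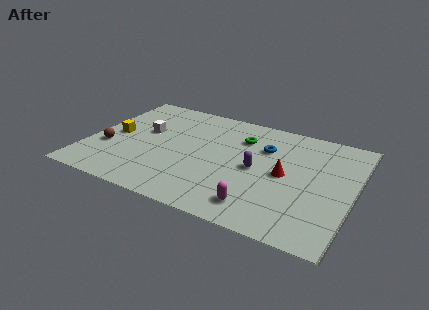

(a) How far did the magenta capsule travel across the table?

2.3

The magenta capsule moved from about (7.2, 1.6) to (9.5, 1.6), a distance of √(2.3² + 0.0²) ≈ 2.3.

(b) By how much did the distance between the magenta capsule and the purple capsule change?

+0.3

Before: roughly 2.7 units apart; after: 3.0. That's 0.3 units further apart.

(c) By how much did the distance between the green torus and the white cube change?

-0.5

They were about 5.8 units apart before and 5.3 after — 0.5 units closer together.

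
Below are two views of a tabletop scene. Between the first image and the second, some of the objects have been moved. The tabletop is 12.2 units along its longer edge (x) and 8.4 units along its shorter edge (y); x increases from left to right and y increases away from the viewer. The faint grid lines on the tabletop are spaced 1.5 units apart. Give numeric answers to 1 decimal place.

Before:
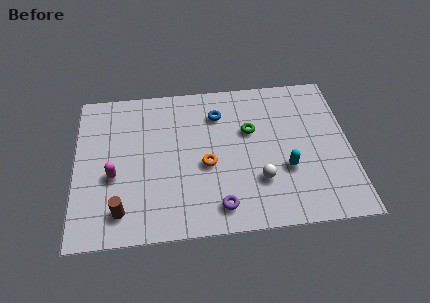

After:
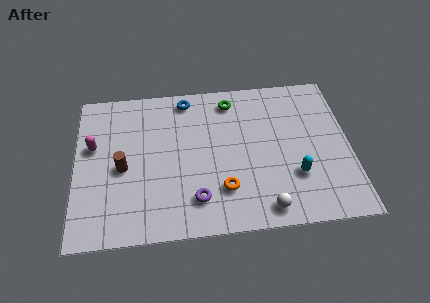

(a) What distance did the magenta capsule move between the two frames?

1.9

The magenta capsule was near (1.7, 3.4) before and (0.8, 5.1) after, so it travelled √(0.9² + 1.7²) ≈ 1.9 units.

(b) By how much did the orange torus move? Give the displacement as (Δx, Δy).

(0.7, -1.4)

From the two frames, the orange torus sits at roughly (5.8, 3.6) before and (6.5, 2.2) after.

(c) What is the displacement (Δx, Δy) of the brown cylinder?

(0.1, 2.3)

The brown cylinder started near (2.0, 1.5) and ended near (2.1, 3.8).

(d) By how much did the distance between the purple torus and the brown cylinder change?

-0.5

They were about 4.3 units apart before and 3.8 after — 0.5 units closer together.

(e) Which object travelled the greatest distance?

the brown cylinder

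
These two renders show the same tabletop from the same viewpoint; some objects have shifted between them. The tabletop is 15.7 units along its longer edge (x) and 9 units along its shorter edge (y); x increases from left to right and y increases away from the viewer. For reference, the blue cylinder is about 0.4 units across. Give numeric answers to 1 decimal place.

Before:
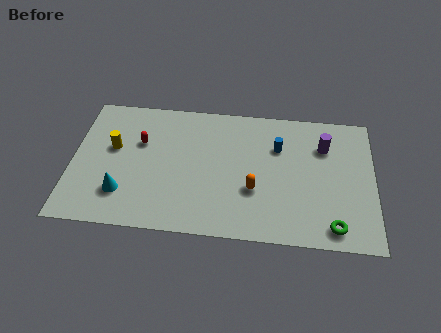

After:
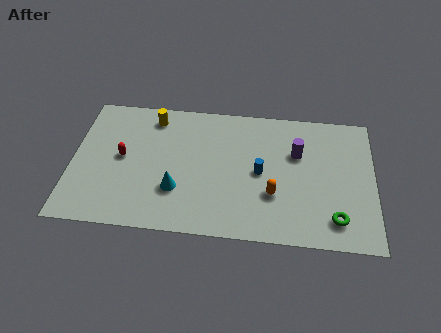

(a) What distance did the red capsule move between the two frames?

1.4

The red capsule moved from about (3.5, 5.8) to (2.6, 4.7), a distance of √(0.9² + 1.1²) ≈ 1.4.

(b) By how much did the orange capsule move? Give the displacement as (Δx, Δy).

(1.0, -0.2)

The orange capsule started near (9.5, 3.2) and ended near (10.5, 3.0).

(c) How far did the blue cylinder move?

2.0

The blue cylinder moved from about (10.7, 6.2) to (9.8, 4.4), a distance of √(0.9² + 1.8²) ≈ 2.0.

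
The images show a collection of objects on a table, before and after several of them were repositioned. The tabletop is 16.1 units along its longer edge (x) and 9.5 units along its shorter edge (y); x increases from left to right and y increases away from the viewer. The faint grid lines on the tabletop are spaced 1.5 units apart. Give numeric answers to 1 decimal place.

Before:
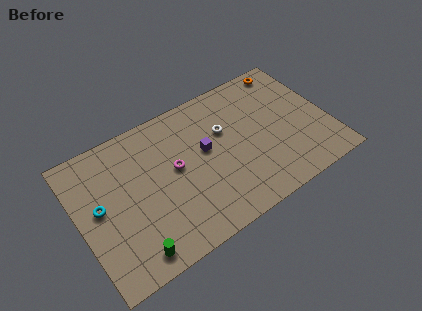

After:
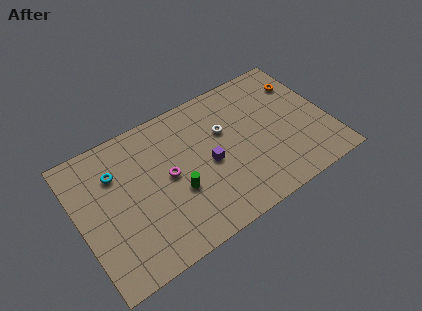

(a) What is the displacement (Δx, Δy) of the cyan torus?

(1.3, 1.7)

The cyan torus was at about (1.3, 5.1) and moved to about (2.6, 6.8).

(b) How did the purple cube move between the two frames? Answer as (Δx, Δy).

(0.1, -1.0)

The purple cube started near (8.2, 5.4) and ended near (8.3, 4.4).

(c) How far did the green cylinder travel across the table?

4.1

The green cylinder moved from about (2.8, 1.2) to (6.1, 3.6), a distance of √(3.3² + 2.4²) ≈ 4.1.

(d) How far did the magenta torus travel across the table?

0.6

The magenta torus moved from about (6.2, 5.2) to (5.7, 4.9), a distance of √(0.5² + 0.3²) ≈ 0.6.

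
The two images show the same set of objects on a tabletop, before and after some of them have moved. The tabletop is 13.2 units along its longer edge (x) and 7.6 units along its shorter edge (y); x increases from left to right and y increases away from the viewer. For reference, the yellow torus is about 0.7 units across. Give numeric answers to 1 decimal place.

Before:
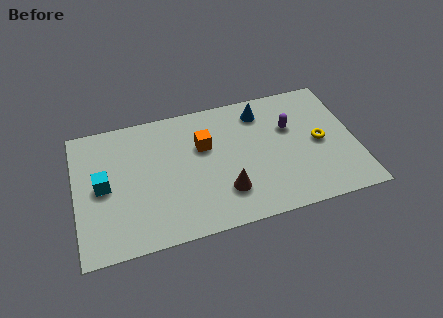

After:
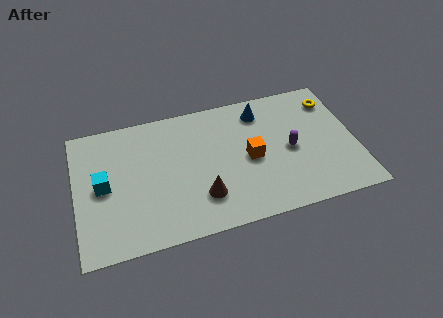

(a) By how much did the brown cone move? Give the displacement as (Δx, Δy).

(-1.1, 0.0)

The brown cone started near (6.9, 2.0) and ended near (5.8, 2.0).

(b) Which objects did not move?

the cyan cube and the blue cone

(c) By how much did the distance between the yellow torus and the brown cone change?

+2.7

The distance was about 4.9 in the first image and 7.6 in the second, so they moved 2.7 units further apart.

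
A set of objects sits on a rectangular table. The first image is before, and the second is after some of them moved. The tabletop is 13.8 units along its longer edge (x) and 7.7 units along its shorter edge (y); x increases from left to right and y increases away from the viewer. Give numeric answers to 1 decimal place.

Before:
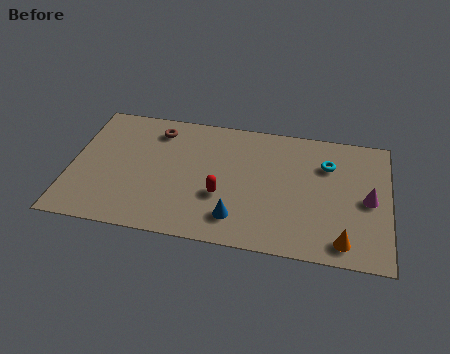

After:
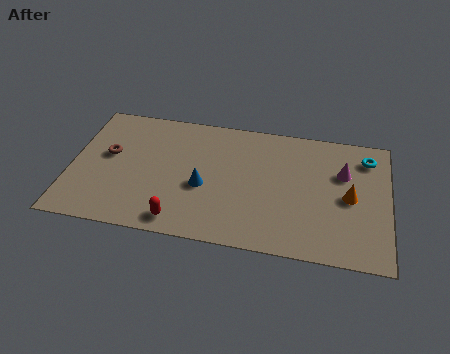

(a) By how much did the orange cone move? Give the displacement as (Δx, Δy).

(0.2, 2.6)

The orange cone started near (11.9, 1.1) and ended near (12.1, 3.7).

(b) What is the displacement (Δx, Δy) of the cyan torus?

(1.7, 0.7)

From the two frames, the cyan torus sits at roughly (11.1, 5.5) before and (12.8, 6.2) after.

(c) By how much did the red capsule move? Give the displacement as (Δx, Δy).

(-1.7, -1.8)

The red capsule started near (6.6, 2.8) and ended near (4.9, 1.0).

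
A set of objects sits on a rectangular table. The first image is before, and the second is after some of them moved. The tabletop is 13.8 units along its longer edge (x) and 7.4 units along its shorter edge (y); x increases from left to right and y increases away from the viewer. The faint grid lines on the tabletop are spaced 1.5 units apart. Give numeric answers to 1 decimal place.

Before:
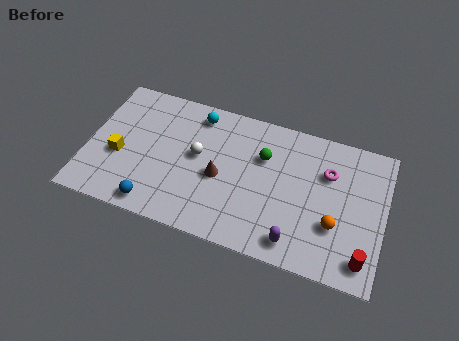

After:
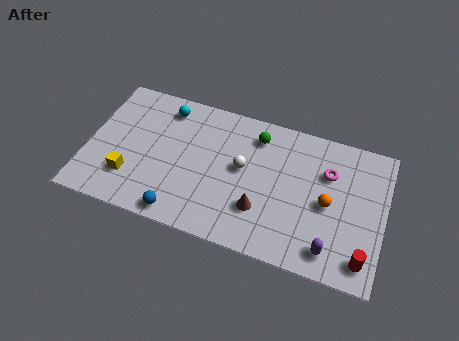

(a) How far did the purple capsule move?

1.6

From (9.9, 1.1) to (11.5, 1.2), the purple capsule covered √(1.6² + 0.1²) ≈ 1.6 units.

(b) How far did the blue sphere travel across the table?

1.2

From (3.4, 0.9) to (4.6, 0.8), the blue sphere covered √(1.2² + 0.1²) ≈ 1.2 units.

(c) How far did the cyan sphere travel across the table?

1.5

From (4.9, 6.3) to (3.4, 6.2), the cyan sphere covered √(1.5² + 0.1²) ≈ 1.5 units.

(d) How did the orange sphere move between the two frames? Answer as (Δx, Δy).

(-0.4, 1.0)

The orange sphere was at about (11.6, 2.5) and moved to about (11.2, 3.5).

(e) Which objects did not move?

the magenta torus and the red cylinder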